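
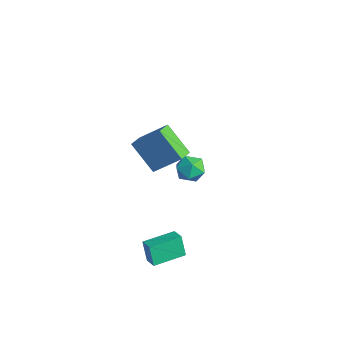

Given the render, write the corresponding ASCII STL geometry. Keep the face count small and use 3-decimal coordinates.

solid 
facet normal -0.949 0.027 0.314
outer loop
vertex -3.889 2.251 -3.514
vertex -3.581 2.621 -2.615
vertex -3.815 3.259 -3.376
endloop
endfacet
facet normal -0.912 0.121 -0.393
outer loop
vertex -3.889 2.251 -3.514
vertex -3.815 3.259 -3.376
vertex -3.495 2.839 -4.248
endloop
endfacet
facet normal -0.587 -0.449 -0.674
outer loop
vertex -3.889 2.251 -3.514
vertex -3.495 2.839 -4.248
vertex -3.063 1.942 -4.027
endloop
endfacet
facet normal -0.423 -0.895 -0.142
outer loop
vertex -3.889 2.251 -3.514
vertex -3.063 1.942 -4.027
vertex -3.116 1.807 -3.017
endloop
endfacet
facet normal -0.647 -0.601 0.469
outer loop
vertex -3.889 2.251 -3.514
vertex -3.116 1.807 -3.017
vertex -3.581 2.621 -2.615
endloop
endfacet
facet normal -0.503 0.692 -0.518
outer loop
vertex -3.495 2.839 -4.248
vertex -3.815 3.259 -3.376
vertex -2.944 3.573 -3.803
endloop
endfacet
facet normal -0.564 0.539 0.626
outer loop
vertex -3.815 3.259 -3.376
vertex -3.581 2.621 -2.615
vertex -2.997 3.438 -2.793
endloop
endfacet
facet normal -0.075 -0.475 0.877
outer loop
vertex -3.581 2.621 -2.615
vertex -3.116 1.807 -3.017
vertex -2.565 2.541 -2.572
endloop
endfacet
facet normal 0.288 -0.951 -0.112
outer loop
vertex -3.116 1.807 -3.017
vertex -3.063 1.942 -4.027
vertex -2.245 2.121 -3.444
endloop
endfacet
facet normal 0.023 -0.229 -0.973
outer loop
vertex -3.063 1.942 -4.027
vertex -3.495 2.839 -4.248
vertex -2.479 2.759 -4.205
endloop
endfacet
facet normal 0.423 0.895 0.142
outer loop
vertex -2.171 3.129 -3.306
vertex -2.944 3.573 -3.803
vertex -2.997 3.438 -2.793
endloop
endfacet
facet normal 0.587 0.449 0.674
outer loop
vertex -2.171 3.129 -3.306
vertex -2.997 3.438 -2.793
vertex -2.565 2.541 -2.572
endloop
endfacet
facet normal 0.912 -0.121 0.393
outer loop
vertex -2.171 3.129 -3.306
vertex -2.565 2.541 -2.572
vertex -2.245 2.121 -3.444
endloop
endfacet
facet normal 0.949 -0.027 -0.314
outer loop
vertex -2.171 3.129 -3.306
vertex -2.245 2.121 -3.444
vertex -2.479 2.759 -4.205
endloop
endfacet
facet normal 0.647 0.601 -0.469
outer loop
vertex -2.171 3.129 -3.306
vertex -2.479 2.759 -4.205
vertex -2.944 3.573 -3.803
endloop
endfacet
facet normal -0.288 0.951 0.112
outer loop
vertex -2.997 3.438 -2.793
vertex -2.944 3.573 -3.803
vertex -3.815 3.259 -3.376
endloop
endfacet
facet normal -0.023 0.229 0.973
outer loop
vertex -2.565 2.541 -2.572
vertex -2.997 3.438 -2.793
vertex -3.581 2.621 -2.615
endloop
endfacet
facet normal 0.503 -0.692 0.518
outer loop
vertex -2.245 2.121 -3.444
vertex -2.565 2.541 -2.572
vertex -3.116 1.807 -3.017
endloop
endfacet
facet normal 0.564 -0.539 -0.626
outer loop
vertex -2.479 2.759 -4.205
vertex -2.245 2.121 -3.444
vertex -3.063 1.942 -4.027
endloop
endfacet
facet normal 0.075 0.475 -0.877
outer loop
vertex -2.944 3.573 -3.803
vertex -2.479 2.759 -4.205
vertex -3.495 2.839 -4.248
endloop
endfacet
facet normal -0.684 -0.241 0.688
outer loop
vertex 0.544 -1.36 4.902
vertex 0.017 -0.558 4.659
vertex -0.542 -2.525 3.414
endloop
endfacet
facet normal 0.532 -0.810 0.246
outer loop
vertex 0.943 -2.002 1.921
vertex 0.544 -1.36 4.902
vertex -0.542 -2.525 3.414
endloop
endfacet
facet normal -0.684 -0.241 0.688
outer loop
vertex -0.542 -2.525 3.414
vertex 0.017 -0.558 4.659
vertex -1.069 -1.723 3.171
endloop
endfacet
facet normal -0.498 -0.534 -0.683
outer loop
vertex -1.069 -1.723 3.171
vertex 0.943 -2.002 1.921
vertex -0.542 -2.525 3.414
endloop
endfacet
facet normal 0.498 0.534 0.683
outer loop
vertex 0.544 -1.36 4.902
vertex 1.502 -0.035 3.166
vertex 0.017 -0.558 4.659
endloop
endfacet
facet normal 0.532 -0.810 0.246
outer loop
vertex 2.029 -0.837 3.409
vertex 0.544 -1.36 4.902
vertex 0.943 -2.002 1.921
endloop
endfacet
facet normal 0.498 0.534 0.683
outer loop
vertex 2.029 -0.837 3.409
vertex 1.502 -0.035 3.166
vertex 0.544 -1.36 4.902
endloop
endfacet
facet normal -0.532 0.810 -0.246
outer loop
vertex 0.017 -0.558 4.659
vertex 1.502 -0.035 3.166
vertex -1.069 -1.723 3.171
endloop
endfacet
facet normal -0.498 -0.534 -0.683
outer loop
vertex 0.416 -1.2 1.678
vertex 0.943 -2.002 1.921
vertex -1.069 -1.723 3.171
endloop
endfacet
facet normal -0.532 0.810 -0.246
outer loop
vertex -1.069 -1.723 3.171
vertex 1.502 -0.035 3.166
vertex 0.416 -1.2 1.678
endloop
endfacet
facet normal 0.684 0.241 -0.688
outer loop
vertex 0.416 -1.2 1.678
vertex 2.029 -0.837 3.409
vertex 0.943 -2.002 1.921
endloop
endfacet
facet normal 0.684 0.241 -0.688
outer loop
vertex 1.502 -0.035 3.166
vertex 2.029 -0.837 3.409
vertex 0.416 -1.2 1.678
endloop
endfacet
facet normal -0.937 0.056 -0.345
outer loop
vertex 1.777 -3.18 -3.135
vertex 1.879 -1.213 -3.092
vertex 2.258 -3.177 -4.439
endloop
endfacet
facet normal -0.051 -0.998 -0.021
outer loop
vertex 3.101 -3.227 -4.128
vertex 1.777 -3.18 -3.135
vertex 2.258 -3.177 -4.439
endloop
endfacet
facet normal -0.937 0.056 -0.345
outer loop
vertex 2.258 -3.177 -4.439
vertex 1.879 -1.213 -3.092
vertex 2.36 -1.21 -4.396
endloop
endfacet
facet normal 0.346 0.003 -0.938
outer loop
vertex 2.36 -1.21 -4.396
vertex 3.101 -3.227 -4.128
vertex 2.258 -3.177 -4.439
endloop
endfacet
facet normal -0.346 -0.003 0.938
outer loop
vertex 1.777 -3.18 -3.135
vertex 2.722 -1.263 -2.781
vertex 1.879 -1.213 -3.092
endloop
endfacet
facet normal -0.051 -0.998 -0.021
outer loop
vertex 2.62 -3.23 -2.824
vertex 1.777 -3.18 -3.135
vertex 3.101 -3.227 -4.128
endloop
endfacet
facet normal -0.346 -0.003 0.938
outer loop
vertex 2.62 -3.23 -2.824
vertex 2.722 -1.263 -2.781
vertex 1.777 -3.18 -3.135
endloop
endfacet
facet normal 0.051 0.998 0.021
outer loop
vertex 1.879 -1.213 -3.092
vertex 2.722 -1.263 -2.781
vertex 2.36 -1.21 -4.396
endloop
endfacet
facet normal 0.346 0.003 -0.938
outer loop
vertex 3.203 -1.26 -4.085
vertex 3.101 -3.227 -4.128
vertex 2.36 -1.21 -4.396
endloop
endfacet
facet normal 0.051 0.998 0.021
outer loop
vertex 2.36 -1.21 -4.396
vertex 2.722 -1.263 -2.781
vertex 3.203 -1.26 -4.085
endloop
endfacet
facet normal 0.937 -0.056 0.345
outer loop
vertex 3.203 -1.26 -4.085
vertex 2.62 -3.23 -2.824
vertex 3.101 -3.227 -4.128
endloop
endfacet
facet normal 0.937 -0.056 0.345
outer loop
vertex 2.722 -1.263 -2.781
vertex 2.62 -3.23 -2.824
vertex 3.203 -1.26 -4.085
endloop
endfacet

endsolid


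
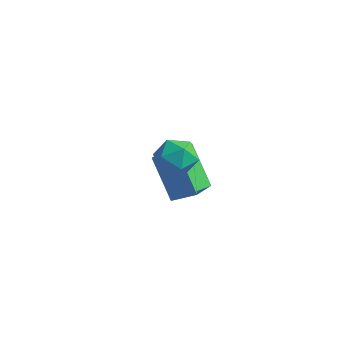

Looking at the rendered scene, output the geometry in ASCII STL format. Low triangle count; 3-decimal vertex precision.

solid 
facet normal -0.546 0.065 0.835
outer loop
vertex -3.393 0.045 -1.223
vertex -2.604 0.546 -0.746
vertex -3.933 1.324 -1.675
endloop
endfacet
facet normal -0.752 -0.478 -0.454
outer loop
vertex -2.836 1.194 -3.354
vertex -3.393 0.045 -1.223
vertex -3.933 1.324 -1.675
endloop
endfacet
facet normal -0.546 0.065 0.835
outer loop
vertex -3.933 1.324 -1.675
vertex -2.604 0.546 -0.746
vertex -3.143 1.825 -1.198
endloop
endfacet
facet normal -0.369 0.876 -0.309
outer loop
vertex -3.143 1.825 -1.198
vertex -2.836 1.194 -3.354
vertex -3.933 1.324 -1.675
endloop
endfacet
facet normal 0.369 -0.876 0.309
outer loop
vertex -3.393 0.045 -1.223
vertex -1.507 0.416 -2.425
vertex -2.604 0.546 -0.746
endloop
endfacet
facet normal -0.752 -0.477 -0.454
outer loop
vertex -2.297 -0.085 -2.902
vertex -3.393 0.045 -1.223
vertex -2.836 1.194 -3.354
endloop
endfacet
facet normal 0.369 -0.876 0.309
outer loop
vertex -2.297 -0.085 -2.902
vertex -1.507 0.416 -2.425
vertex -3.393 0.045 -1.223
endloop
endfacet
facet normal 0.752 0.477 0.454
outer loop
vertex -2.604 0.546 -0.746
vertex -1.507 0.416 -2.425
vertex -3.143 1.825 -1.198
endloop
endfacet
facet normal -0.370 0.876 -0.309
outer loop
vertex -2.047 1.695 -2.877
vertex -2.836 1.194 -3.354
vertex -3.143 1.825 -1.198
endloop
endfacet
facet normal 0.752 0.478 0.454
outer loop
vertex -3.143 1.825 -1.198
vertex -1.507 0.416 -2.425
vertex -2.047 1.695 -2.877
endloop
endfacet
facet normal 0.546 -0.065 -0.835
outer loop
vertex -2.047 1.695 -2.877
vertex -2.297 -0.085 -2.902
vertex -2.836 1.194 -3.354
endloop
endfacet
facet normal 0.546 -0.065 -0.836
outer loop
vertex -1.507 0.416 -2.425
vertex -2.297 -0.085 -2.902
vertex -2.047 1.695 -2.877
endloop
endfacet
facet normal -0.536 0.540 0.649
outer loop
vertex 0.205 -1.671 2.2
vertex -0.483 -1.879 1.805
vertex -0.207 -2.345 2.421
endloop
endfacet
facet normal 0.054 0.281 0.958
outer loop
vertex 0.205 -1.671 2.2
vertex -0.207 -2.345 2.421
vertex 0.611 -2.361 2.38
endloop
endfacet
facet normal 0.618 0.518 0.592
outer loop
vertex 0.205 -1.671 2.2
vertex 0.611 -2.361 2.38
vertex 0.842 -1.904 1.739
endloop
endfacet
facet normal 0.378 0.924 0.055
outer loop
vertex 0.205 -1.671 2.2
vertex 0.842 -1.904 1.739
vertex 0.165 -1.606 1.384
endloop
endfacet
facet normal -0.336 0.938 0.091
outer loop
vertex 0.205 -1.671 2.2
vertex 0.165 -1.606 1.384
vertex -0.483 -1.879 1.805
endloop
endfacet
facet normal 0.037 -0.430 0.902
outer loop
vertex 0.611 -2.361 2.38
vertex -0.207 -2.345 2.421
vertex 0.175 -2.994 2.096
endloop
endfacet
facet normal -0.915 -0.010 0.402
outer loop
vertex -0.207 -2.345 2.421
vertex -0.483 -1.879 1.805
vertex -0.502 -2.696 1.741
endloop
endfacet
facet normal -0.592 0.632 -0.501
outer loop
vertex -0.483 -1.879 1.805
vertex 0.165 -1.606 1.384
vertex -0.271 -2.239 1.1
endloop
endfacet
facet normal 0.562 0.610 -0.559
outer loop
vertex 0.165 -1.606 1.384
vertex 0.842 -1.904 1.739
vertex 0.547 -2.255 1.059
endloop
endfacet
facet normal 0.950 -0.046 0.309
outer loop
vertex 0.842 -1.904 1.739
vertex 0.611 -2.361 2.38
vertex 0.823 -2.721 1.675
endloop
endfacet
facet normal -0.378 -0.924 -0.055
outer loop
vertex 0.135 -2.929 1.28
vertex 0.175 -2.994 2.096
vertex -0.502 -2.696 1.741
endloop
endfacet
facet normal -0.618 -0.518 -0.592
outer loop
vertex 0.135 -2.929 1.28
vertex -0.502 -2.696 1.741
vertex -0.271 -2.239 1.1
endloop
endfacet
facet normal -0.054 -0.281 -0.958
outer loop
vertex 0.135 -2.929 1.28
vertex -0.271 -2.239 1.1
vertex 0.547 -2.255 1.059
endloop
endfacet
facet normal 0.536 -0.540 -0.649
outer loop
vertex 0.135 -2.929 1.28
vertex 0.547 -2.255 1.059
vertex 0.823 -2.721 1.675
endloop
endfacet
facet normal 0.336 -0.938 -0.091
outer loop
vertex 0.135 -2.929 1.28
vertex 0.823 -2.721 1.675
vertex 0.175 -2.994 2.096
endloop
endfacet
facet normal -0.562 -0.610 0.559
outer loop
vertex -0.502 -2.696 1.741
vertex 0.175 -2.994 2.096
vertex -0.207 -2.345 2.421
endloop
endfacet
facet normal -0.950 0.046 -0.309
outer loop
vertex -0.271 -2.239 1.1
vertex -0.502 -2.696 1.741
vertex -0.483 -1.879 1.805
endloop
endfacet
facet normal -0.037 0.430 -0.902
outer loop
vertex 0.547 -2.255 1.059
vertex -0.271 -2.239 1.1
vertex 0.165 -1.606 1.384
endloop
endfacet
facet normal 0.915 0.010 -0.402
outer loop
vertex 0.823 -2.721 1.675
vertex 0.547 -2.255 1.059
vertex 0.842 -1.904 1.739
endloop
endfacet
facet normal 0.592 -0.632 0.501
outer loop
vertex 0.175 -2.994 2.096
vertex 0.823 -2.721 1.675
vertex 0.611 -2.361 2.38
endloop
endfacet

endsolid


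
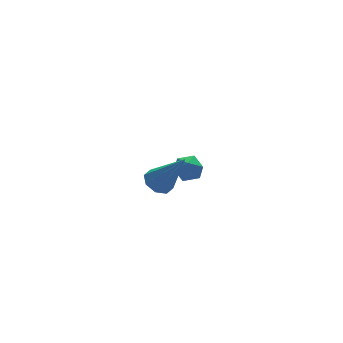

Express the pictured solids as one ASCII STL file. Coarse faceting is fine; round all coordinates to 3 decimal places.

solid 
facet normal -0.346 0.423 -0.837
outer loop
vertex -3.356 -2.327 1.408
vertex -3.963 -2.481 1.581
vertex -3.573 -1.97 1.678
endloop
endfacet
facet normal 0.895 0.407 0.182
outer loop
vertex -3.356 -2.327 1.408
vertex -3.573 -1.97 1.678
vertex -3.277 -3.319 3.239
endloop
endfacet
facet normal -0.346 0.423 -0.838
outer loop
vertex -3.573 -1.97 1.678
vertex -3.963 -2.481 1.581
vertex -4.019 -1.913 1.891
endloop
endfacet
facet normal 0.366 0.737 0.568
outer loop
vertex -3.573 -1.97 1.678
vertex -4.019 -1.913 1.891
vertex -3.277 -3.319 3.239
endloop
endfacet
facet normal -0.347 0.423 -0.837
outer loop
vertex -4.019 -1.913 1.891
vertex -3.963 -2.481 1.581
vertex -4.432 -2.189 1.923
endloop
endfacet
facet normal -0.318 0.564 0.763
outer loop
vertex -4.019 -1.913 1.891
vertex -4.432 -2.189 1.923
vertex -3.277 -3.319 3.239
endloop
endfacet
facet normal -0.347 0.423 -0.837
outer loop
vertex -4.432 -2.189 1.923
vertex -3.963 -2.481 1.581
vertex -4.57 -2.636 1.754
endloop
endfacet
facet normal -0.757 -0.013 0.653
outer loop
vertex -4.432 -2.189 1.923
vertex -4.57 -2.636 1.754
vertex -3.277 -3.319 3.239
endloop
endfacet
facet normal -0.347 0.423 -0.837
outer loop
vertex -4.57 -2.636 1.754
vertex -3.963 -2.481 1.581
vertex -4.353 -2.993 1.484
endloop
endfacet
facet normal -0.694 -0.652 0.304
outer loop
vertex -4.57 -2.636 1.754
vertex -4.353 -2.993 1.484
vertex -3.277 -3.319 3.239
endloop
endfacet
facet normal -0.346 0.422 -0.838
outer loop
vertex -4.353 -2.993 1.484
vertex -3.963 -2.481 1.581
vertex -3.907 -3.05 1.271
endloop
endfacet
facet normal -0.165 -0.983 -0.082
outer loop
vertex -4.353 -2.993 1.484
vertex -3.907 -3.05 1.271
vertex -3.277 -3.319 3.239
endloop
endfacet
facet normal -0.347 0.422 -0.837
outer loop
vertex -3.907 -3.05 1.271
vertex -3.963 -2.481 1.581
vertex -3.494 -2.774 1.239
endloop
endfacet
facet normal 0.519 -0.809 -0.277
outer loop
vertex -3.907 -3.05 1.271
vertex -3.494 -2.774 1.239
vertex -3.277 -3.319 3.239
endloop
endfacet
facet normal -0.346 0.423 -0.837
outer loop
vertex -3.494 -2.774 1.239
vertex -3.963 -2.481 1.581
vertex -3.356 -2.327 1.408
endloop
endfacet
facet normal 0.958 -0.233 -0.167
outer loop
vertex -3.494 -2.774 1.239
vertex -3.356 -2.327 1.408
vertex -3.277 -3.319 3.239
endloop
endfacet
facet normal -0.078 0.192 0.978
outer loop
vertex -0.338 3.071 -2.296
vertex -0.198 2.375 -2.148
vertex 0.347 2.851 -2.198
endloop
endfacet
facet normal 0.157 0.766 0.624
outer loop
vertex -0.338 3.071 -2.296
vertex 0.347 2.851 -2.198
vertex 0.188 3.317 -2.73
endloop
endfacet
facet normal -0.330 0.935 0.130
outer loop
vertex -0.338 3.071 -2.296
vertex 0.188 3.317 -2.73
vertex -0.454 3.129 -3.01
endloop
endfacet
facet normal -0.866 0.466 0.179
outer loop
vertex -0.338 3.071 -2.296
vertex -0.454 3.129 -3.01
vertex -0.693 2.547 -2.65
endloop
endfacet
facet normal -0.711 0.007 0.703
outer loop
vertex -0.338 3.071 -2.296
vertex -0.693 2.547 -2.65
vertex -0.198 2.375 -2.148
endloop
endfacet
facet normal 0.759 0.585 0.286
outer loop
vertex 0.188 3.317 -2.73
vertex 0.347 2.851 -2.198
vertex 0.653 2.773 -2.85
endloop
endfacet
facet normal 0.378 -0.342 0.860
outer loop
vertex 0.347 2.851 -2.198
vertex -0.198 2.375 -2.148
vertex 0.414 2.191 -2.49
endloop
endfacet
facet normal -0.644 -0.642 0.415
outer loop
vertex -0.198 2.375 -2.148
vertex -0.693 2.547 -2.65
vertex -0.228 2.003 -2.77
endloop
endfacet
facet normal -0.896 0.100 -0.433
outer loop
vertex -0.693 2.547 -2.65
vertex -0.454 3.129 -3.01
vertex -0.387 2.469 -3.302
endloop
endfacet
facet normal -0.028 0.858 -0.512
outer loop
vertex -0.454 3.129 -3.01
vertex 0.188 3.317 -2.73
vertex 0.158 2.945 -3.352
endloop
endfacet
facet normal 0.866 -0.466 -0.179
outer loop
vertex 0.298 2.249 -3.204
vertex 0.653 2.773 -2.85
vertex 0.414 2.191 -2.49
endloop
endfacet
facet normal 0.330 -0.935 -0.130
outer loop
vertex 0.298 2.249 -3.204
vertex 0.414 2.191 -2.49
vertex -0.228 2.003 -2.77
endloop
endfacet
facet normal -0.157 -0.766 -0.624
outer loop
vertex 0.298 2.249 -3.204
vertex -0.228 2.003 -2.77
vertex -0.387 2.469 -3.302
endloop
endfacet
facet normal 0.078 -0.192 -0.978
outer loop
vertex 0.298 2.249 -3.204
vertex -0.387 2.469 -3.302
vertex 0.158 2.945 -3.352
endloop
endfacet
facet normal 0.711 -0.007 -0.703
outer loop
vertex 0.298 2.249 -3.204
vertex 0.158 2.945 -3.352
vertex 0.653 2.773 -2.85
endloop
endfacet
facet normal 0.896 -0.100 0.433
outer loop
vertex 0.414 2.191 -2.49
vertex 0.653 2.773 -2.85
vertex 0.347 2.851 -2.198
endloop
endfacet
facet normal 0.028 -0.858 0.512
outer loop
vertex -0.228 2.003 -2.77
vertex 0.414 2.191 -2.49
vertex -0.198 2.375 -2.148
endloop
endfacet
facet normal -0.759 -0.585 -0.286
outer loop
vertex -0.387 2.469 -3.302
vertex -0.228 2.003 -2.77
vertex -0.693 2.547 -2.65
endloop
endfacet
facet normal -0.378 0.342 -0.860
outer loop
vertex 0.158 2.945 -3.352
vertex -0.387 2.469 -3.302
vertex -0.454 3.129 -3.01
endloop
endfacet
facet normal 0.644 0.642 -0.415
outer loop
vertex 0.653 2.773 -2.85
vertex 0.158 2.945 -3.352
vertex 0.188 3.317 -2.73
endloop
endfacet

endsolid


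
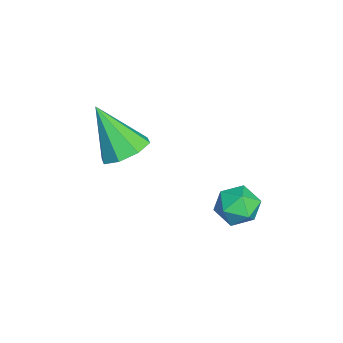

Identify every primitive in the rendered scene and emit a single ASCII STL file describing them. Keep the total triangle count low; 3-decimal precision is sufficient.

solid 
facet normal 0.297 0.473 -0.829
outer loop
vertex -0.713 -1.634 -2.626
vertex -1.268 -2.001 -3.034
vertex -1.227 -1.331 -2.637
endloop
endfacet
facet normal 0.270 0.488 0.830
outer loop
vertex -0.713 -1.634 -2.626
vertex -1.227 -1.331 -2.637
vertex -1.792 -2.839 -1.566
endloop
endfacet
facet normal 0.296 0.473 -0.830
outer loop
vertex -1.227 -1.331 -2.637
vertex -1.268 -2.001 -3.034
vertex -1.765 -1.42 -2.88
endloop
endfacet
facet normal -0.405 0.625 0.667
outer loop
vertex -1.227 -1.331 -2.637
vertex -1.765 -1.42 -2.88
vertex -1.792 -2.839 -1.566
endloop
endfacet
facet normal 0.296 0.473 -0.830
outer loop
vertex -1.765 -1.42 -2.88
vertex -1.268 -2.001 -3.034
vertex -2.012 -1.849 -3.213
endloop
endfacet
facet normal -0.909 0.293 0.297
outer loop
vertex -1.765 -1.42 -2.88
vertex -2.012 -1.849 -3.213
vertex -1.792 -2.839 -1.566
endloop
endfacet
facet normal 0.296 0.475 -0.829
outer loop
vertex -2.012 -1.849 -3.213
vertex -1.268 -2.001 -3.034
vertex -1.823 -2.367 -3.442
endloop
endfacet
facet normal -0.946 -0.317 -0.064
outer loop
vertex -2.012 -1.849 -3.213
vertex -1.823 -2.367 -3.442
vertex -1.792 -2.839 -1.566
endloop
endfacet
facet normal 0.297 0.474 -0.829
outer loop
vertex -1.823 -2.367 -3.442
vertex -1.268 -2.001 -3.034
vertex -1.308 -2.671 -3.431
endloop
endfacet
facet normal -0.494 -0.845 -0.204
outer loop
vertex -1.823 -2.367 -3.442
vertex -1.308 -2.671 -3.431
vertex -1.792 -2.839 -1.566
endloop
endfacet
facet normal 0.297 0.474 -0.829
outer loop
vertex -1.308 -2.671 -3.431
vertex -1.268 -2.001 -3.034
vertex -0.771 -2.582 -3.188
endloop
endfacet
facet normal 0.182 -0.983 -0.041
outer loop
vertex -1.308 -2.671 -3.431
vertex -0.771 -2.582 -3.188
vertex -1.792 -2.839 -1.566
endloop
endfacet
facet normal 0.296 0.473 -0.830
outer loop
vertex -0.771 -2.582 -3.188
vertex -1.268 -2.001 -3.034
vertex -0.524 -2.152 -2.855
endloop
endfacet
facet normal 0.686 -0.649 0.329
outer loop
vertex -0.771 -2.582 -3.188
vertex -0.524 -2.152 -2.855
vertex -1.792 -2.839 -1.566
endloop
endfacet
facet normal 0.296 0.474 -0.829
outer loop
vertex -0.524 -2.152 -2.855
vertex -1.268 -2.001 -3.034
vertex -0.713 -1.634 -2.626
endloop
endfacet
facet normal 0.723 -0.041 0.690
outer loop
vertex -0.524 -2.152 -2.855
vertex -0.713 -1.634 -2.626
vertex -1.792 -2.839 -1.566
endloop
endfacet
facet normal -0.153 0.581 0.799
outer loop
vertex 1.611 1.65 -2.534
vertex 1.16 1.197 -2.291
vertex 1.822 1.144 -2.126
endloop
endfacet
facet normal 0.512 0.658 0.552
outer loop
vertex 1.611 1.65 -2.534
vertex 1.822 1.144 -2.126
vertex 2.191 1.317 -2.675
endloop
endfacet
facet normal 0.470 0.873 -0.128
outer loop
vertex 1.611 1.65 -2.534
vertex 2.191 1.317 -2.675
vertex 1.758 1.476 -3.179
endloop
endfacet
facet normal -0.220 0.928 -0.300
outer loop
vertex 1.611 1.65 -2.534
vertex 1.758 1.476 -3.179
vertex 1.121 1.402 -2.942
endloop
endfacet
facet normal -0.605 0.748 0.272
outer loop
vertex 1.611 1.65 -2.534
vertex 1.121 1.402 -2.942
vertex 1.16 1.197 -2.291
endloop
endfacet
facet normal 0.827 0.018 0.562
outer loop
vertex 2.191 1.317 -2.675
vertex 1.822 1.144 -2.126
vertex 2.099 0.658 -2.518
endloop
endfacet
facet normal -0.249 -0.107 0.963
outer loop
vertex 1.822 1.144 -2.126
vertex 1.16 1.197 -2.291
vertex 1.462 0.584 -2.281
endloop
endfacet
facet normal -0.980 0.163 0.110
outer loop
vertex 1.16 1.197 -2.291
vertex 1.121 1.402 -2.942
vertex 1.029 0.743 -2.785
endloop
endfacet
facet normal -0.356 0.455 -0.816
outer loop
vertex 1.121 1.402 -2.942
vertex 1.758 1.476 -3.179
vertex 1.398 0.916 -3.334
endloop
endfacet
facet normal 0.760 0.366 -0.538
outer loop
vertex 1.758 1.476 -3.179
vertex 2.191 1.317 -2.675
vertex 2.06 0.863 -3.169
endloop
endfacet
facet normal 0.220 -0.928 0.300
outer loop
vertex 1.609 0.41 -2.926
vertex 2.099 0.658 -2.518
vertex 1.462 0.584 -2.281
endloop
endfacet
facet normal -0.470 -0.873 0.128
outer loop
vertex 1.609 0.41 -2.926
vertex 1.462 0.584 -2.281
vertex 1.029 0.743 -2.785
endloop
endfacet
facet normal -0.512 -0.658 -0.552
outer loop
vertex 1.609 0.41 -2.926
vertex 1.029 0.743 -2.785
vertex 1.398 0.916 -3.334
endloop
endfacet
facet normal 0.153 -0.581 -0.799
outer loop
vertex 1.609 0.41 -2.926
vertex 1.398 0.916 -3.334
vertex 2.06 0.863 -3.169
endloop
endfacet
facet normal 0.605 -0.748 -0.272
outer loop
vertex 1.609 0.41 -2.926
vertex 2.06 0.863 -3.169
vertex 2.099 0.658 -2.518
endloop
endfacet
facet normal 0.356 -0.455 0.816
outer loop
vertex 1.462 0.584 -2.281
vertex 2.099 0.658 -2.518
vertex 1.822 1.144 -2.126
endloop
endfacet
facet normal -0.760 -0.366 0.538
outer loop
vertex 1.029 0.743 -2.785
vertex 1.462 0.584 -2.281
vertex 1.16 1.197 -2.291
endloop
endfacet
facet normal -0.827 -0.018 -0.562
outer loop
vertex 1.398 0.916 -3.334
vertex 1.029 0.743 -2.785
vertex 1.121 1.402 -2.942
endloop
endfacet
facet normal 0.249 0.107 -0.963
outer loop
vertex 2.06 0.863 -3.169
vertex 1.398 0.916 -3.334
vertex 1.758 1.476 -3.179
endloop
endfacet
facet normal 0.980 -0.163 -0.110
outer loop
vertex 2.099 0.658 -2.518
vertex 2.06 0.863 -3.169
vertex 2.191 1.317 -2.675
endloop
endfacet

endsolid


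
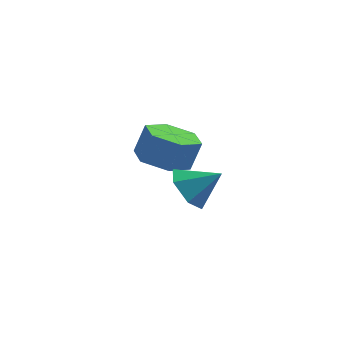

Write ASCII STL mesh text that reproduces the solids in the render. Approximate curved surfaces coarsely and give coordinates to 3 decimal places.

solid 
facet normal -0.287 -0.145 -0.947
outer loop
vertex -1.312 0.982 -2.599
vertex -2.174 1.042 -2.347
vertex -1.726 1.782 -2.596
endloop
endfacet
facet normal 0.840 0.436 -0.322
outer loop
vertex -1.312 0.982 -2.599
vertex -1.726 1.782 -2.596
vertex -1.005 1.138 -1.586
endloop
endfacet
facet normal 0.841 0.435 -0.323
outer loop
vertex -1.005 1.138 -1.586
vertex -1.726 1.782 -2.596
vertex -1.418 1.938 -1.583
endloop
endfacet
facet normal 0.288 0.145 0.946
outer loop
vertex -1.005 1.138 -1.586
vertex -1.418 1.938 -1.583
vertex -1.866 1.198 -1.333
endloop
endfacet
facet normal -0.287 -0.145 -0.947
outer loop
vertex -1.726 1.782 -2.596
vertex -2.174 1.042 -2.347
vertex -2.588 1.841 -2.344
endloop
endfacet
facet normal 0.021 0.987 -0.158
outer loop
vertex -1.726 1.782 -2.596
vertex -2.588 1.841 -2.344
vertex -1.418 1.938 -1.583
endloop
endfacet
facet normal 0.021 0.987 -0.158
outer loop
vertex -1.418 1.938 -1.583
vertex -2.588 1.841 -2.344
vertex -2.28 1.997 -1.331
endloop
endfacet
facet normal 0.287 0.146 0.947
outer loop
vertex -1.418 1.938 -1.583
vertex -2.28 1.997 -1.331
vertex -1.866 1.198 -1.333
endloop
endfacet
facet normal -0.288 -0.146 -0.946
outer loop
vertex -2.588 1.841 -2.344
vertex -2.174 1.042 -2.347
vertex -3.035 1.102 -2.094
endloop
endfacet
facet normal -0.818 0.551 0.164
outer loop
vertex -2.588 1.841 -2.344
vertex -3.035 1.102 -2.094
vertex -2.28 1.997 -1.331
endloop
endfacet
facet normal -0.818 0.551 0.163
outer loop
vertex -2.28 1.997 -1.331
vertex -3.035 1.102 -2.094
vertex -2.728 1.258 -1.081
endloop
endfacet
facet normal 0.287 0.146 0.947
outer loop
vertex -2.28 1.997 -1.331
vertex -2.728 1.258 -1.081
vertex -1.866 1.198 -1.333
endloop
endfacet
facet normal -0.288 -0.145 -0.946
outer loop
vertex -3.035 1.102 -2.094
vertex -2.174 1.042 -2.347
vertex -2.622 0.302 -2.097
endloop
endfacet
facet normal -0.841 -0.435 0.322
outer loop
vertex -3.035 1.102 -2.094
vertex -2.622 0.302 -2.097
vertex -2.728 1.258 -1.081
endloop
endfacet
facet normal -0.840 -0.436 0.323
outer loop
vertex -2.728 1.258 -1.081
vertex -2.622 0.302 -2.097
vertex -2.314 0.458 -1.084
endloop
endfacet
facet normal 0.287 0.145 0.947
outer loop
vertex -2.728 1.258 -1.081
vertex -2.314 0.458 -1.084
vertex -1.866 1.198 -1.333
endloop
endfacet
facet normal -0.287 -0.146 -0.947
outer loop
vertex -2.622 0.302 -2.097
vertex -2.174 1.042 -2.347
vertex -1.76 0.243 -2.349
endloop
endfacet
facet normal -0.021 -0.987 0.158
outer loop
vertex -2.622 0.302 -2.097
vertex -1.76 0.243 -2.349
vertex -2.314 0.458 -1.084
endloop
endfacet
facet normal -0.021 -0.987 0.158
outer loop
vertex -2.314 0.458 -1.084
vertex -1.76 0.243 -2.349
vertex -1.452 0.399 -1.336
endloop
endfacet
facet normal 0.287 0.145 0.947
outer loop
vertex -2.314 0.458 -1.084
vertex -1.452 0.399 -1.336
vertex -1.866 1.198 -1.333
endloop
endfacet
facet normal -0.287 -0.146 -0.947
outer loop
vertex -1.76 0.243 -2.349
vertex -2.174 1.042 -2.347
vertex -1.312 0.982 -2.599
endloop
endfacet
facet normal 0.818 -0.551 -0.164
outer loop
vertex -1.76 0.243 -2.349
vertex -1.312 0.982 -2.599
vertex -1.452 0.399 -1.336
endloop
endfacet
facet normal 0.819 -0.550 -0.163
outer loop
vertex -1.452 0.399 -1.336
vertex -1.312 0.982 -2.599
vertex -1.005 1.138 -1.586
endloop
endfacet
facet normal 0.288 0.146 0.946
outer loop
vertex -1.452 0.399 -1.336
vertex -1.005 1.138 -1.586
vertex -1.866 1.198 -1.333
endloop
endfacet
facet normal -0.813 -0.143 -0.565
outer loop
vertex -0.23 -2.172 -2.426
vertex -0.689 -1.961 -1.819
vertex -0.431 -1.415 -2.329
endloop
endfacet
facet normal 0.869 0.283 -0.405
outer loop
vertex -0.23 -2.172 -2.426
vertex -0.431 -1.415 -2.329
vertex 0.229 -1.799 -1.181
endloop
endfacet
facet normal -0.813 -0.143 -0.565
outer loop
vertex -0.431 -1.415 -2.329
vertex -0.689 -1.961 -1.819
vertex -0.89 -1.203 -1.722
endloop
endfacet
facet normal 0.457 0.889 0.035
outer loop
vertex -0.431 -1.415 -2.329
vertex -0.89 -1.203 -1.722
vertex 0.229 -1.799 -1.181
endloop
endfacet
facet normal -0.813 -0.143 -0.565
outer loop
vertex -0.89 -1.203 -1.722
vertex -0.689 -1.961 -1.819
vertex -1.148 -1.749 -1.212
endloop
endfacet
facet normal 0.008 0.681 0.733
outer loop
vertex -0.89 -1.203 -1.722
vertex -1.148 -1.749 -1.212
vertex 0.229 -1.799 -1.181
endloop
endfacet
facet normal -0.813 -0.143 -0.565
outer loop
vertex -1.148 -1.749 -1.212
vertex -0.689 -1.961 -1.819
vertex -0.947 -2.507 -1.31
endloop
endfacet
facet normal -0.027 -0.135 0.990
outer loop
vertex -1.148 -1.749 -1.212
vertex -0.947 -2.507 -1.31
vertex 0.229 -1.799 -1.181
endloop
endfacet
facet normal -0.813 -0.143 -0.565
outer loop
vertex -0.947 -2.507 -1.31
vertex -0.689 -1.961 -1.819
vertex -0.488 -2.718 -1.917
endloop
endfacet
facet normal 0.386 -0.741 0.549
outer loop
vertex -0.947 -2.507 -1.31
vertex -0.488 -2.718 -1.917
vertex 0.229 -1.799 -1.181
endloop
endfacet
facet normal -0.813 -0.143 -0.565
outer loop
vertex -0.488 -2.718 -1.917
vertex -0.689 -1.961 -1.819
vertex -0.23 -2.172 -2.426
endloop
endfacet
facet normal 0.834 -0.532 -0.148
outer loop
vertex -0.488 -2.718 -1.917
vertex -0.23 -2.172 -2.426
vertex 0.229 -1.799 -1.181
endloop
endfacet

endsolid


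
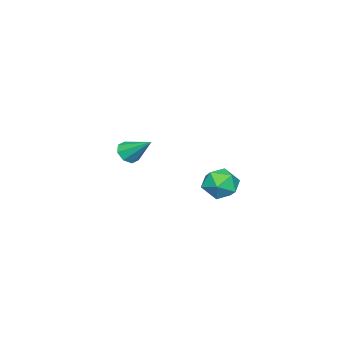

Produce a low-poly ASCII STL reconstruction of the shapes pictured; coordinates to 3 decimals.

solid 
facet normal -0.084 -0.789 -0.608
outer loop
vertex -0.291 -4.107 -2.696
vertex -0.62 -4.523 -2.111
vertex -0.893 -4.052 -2.684
endloop
endfacet
facet normal 0.067 0.849 -0.523
outer loop
vertex -0.291 -4.107 -2.696
vertex -0.893 -4.052 -2.684
vertex -0.46 -3.017 -0.949
endloop
endfacet
facet normal -0.083 -0.789 -0.609
outer loop
vertex -0.893 -4.052 -2.684
vertex -0.62 -4.523 -2.111
vertex -1.335 -4.274 -2.336
endloop
endfacet
facet normal -0.603 0.742 -0.292
outer loop
vertex -0.893 -4.052 -2.684
vertex -1.335 -4.274 -2.336
vertex -0.46 -3.017 -0.949
endloop
endfacet
facet normal -0.083 -0.789 -0.609
outer loop
vertex -1.335 -4.274 -2.336
vertex -0.62 -4.523 -2.111
vertex -1.359 -4.641 -1.857
endloop
endfacet
facet normal -0.900 0.366 0.236
outer loop
vertex -1.335 -4.274 -2.336
vertex -1.359 -4.641 -1.857
vertex -0.46 -3.017 -0.949
endloop
endfacet
facet normal -0.083 -0.789 -0.609
outer loop
vertex -1.359 -4.641 -1.857
vertex -0.62 -4.523 -2.111
vertex -0.949 -4.94 -1.526
endloop
endfacet
facet normal -0.653 -0.060 0.755
outer loop
vertex -1.359 -4.641 -1.857
vertex -0.949 -4.94 -1.526
vertex -0.46 -3.017 -0.949
endloop
endfacet
facet normal -0.084 -0.789 -0.609
outer loop
vertex -0.949 -4.94 -1.526
vertex -0.62 -4.523 -2.111
vertex -0.347 -4.994 -1.539
endloop
endfacet
facet normal -0.005 -0.286 0.958
outer loop
vertex -0.949 -4.94 -1.526
vertex -0.347 -4.994 -1.539
vertex -0.46 -3.017 -0.949
endloop
endfacet
facet normal -0.085 -0.789 -0.609
outer loop
vertex -0.347 -4.994 -1.539
vertex -0.62 -4.523 -2.111
vertex 0.095 -4.773 -1.887
endloop
endfacet
facet normal 0.662 -0.179 0.727
outer loop
vertex -0.347 -4.994 -1.539
vertex 0.095 -4.773 -1.887
vertex -0.46 -3.017 -0.949
endloop
endfacet
facet normal -0.085 -0.788 -0.610
outer loop
vertex 0.095 -4.773 -1.887
vertex -0.62 -4.523 -2.111
vertex 0.118 -4.405 -2.366
endloop
endfacet
facet normal 0.960 0.198 0.198
outer loop
vertex 0.095 -4.773 -1.887
vertex 0.118 -4.405 -2.366
vertex -0.46 -3.017 -0.949
endloop
endfacet
facet normal -0.084 -0.789 -0.608
outer loop
vertex 0.118 -4.405 -2.366
vertex -0.62 -4.523 -2.111
vertex -0.291 -4.107 -2.696
endloop
endfacet
facet normal 0.713 0.624 -0.320
outer loop
vertex 0.118 -4.405 -2.366
vertex -0.291 -4.107 -2.696
vertex -0.46 -3.017 -0.949
endloop
endfacet
facet normal -0.961 0.112 0.254
outer loop
vertex 1.587 2.364 -1.755
vertex 1.88 2.548 -0.728
vertex 1.793 3.374 -1.423
endloop
endfacet
facet normal -0.851 0.312 -0.422
outer loop
vertex 1.587 2.364 -1.755
vertex 1.793 3.374 -1.423
vertex 2.149 3.038 -2.389
endloop
endfacet
facet normal -0.580 -0.246 -0.776
outer loop
vertex 1.587 2.364 -1.755
vertex 2.149 3.038 -2.389
vertex 2.457 2.004 -2.291
endloop
endfacet
facet normal -0.523 -0.790 -0.319
outer loop
vertex 1.587 2.364 -1.755
vertex 2.457 2.004 -2.291
vertex 2.29 1.701 -1.265
endloop
endfacet
facet normal -0.758 -0.569 0.318
outer loop
vertex 1.587 2.364 -1.755
vertex 2.29 1.701 -1.265
vertex 1.88 2.548 -0.728
endloop
endfacet
facet normal -0.362 0.831 -0.422
outer loop
vertex 2.149 3.038 -2.389
vertex 1.793 3.374 -1.423
vertex 2.79 3.639 -1.755
endloop
endfacet
facet normal -0.538 0.509 0.672
outer loop
vertex 1.793 3.374 -1.423
vertex 1.88 2.548 -0.728
vertex 2.623 3.336 -0.729
endloop
endfacet
facet normal -0.211 -0.594 0.776
outer loop
vertex 1.88 2.548 -0.728
vertex 2.29 1.701 -1.265
vertex 2.931 2.302 -0.631
endloop
endfacet
facet normal 0.169 -0.952 -0.254
outer loop
vertex 2.29 1.701 -1.265
vertex 2.457 2.004 -2.291
vertex 3.287 1.966 -1.597
endloop
endfacet
facet normal 0.075 -0.072 -0.995
outer loop
vertex 2.457 2.004 -2.291
vertex 2.149 3.038 -2.389
vertex 3.2 2.792 -2.292
endloop
endfacet
facet normal 0.523 0.790 0.319
outer loop
vertex 3.493 2.976 -1.265
vertex 2.79 3.639 -1.755
vertex 2.623 3.336 -0.729
endloop
endfacet
facet normal 0.580 0.246 0.776
outer loop
vertex 3.493 2.976 -1.265
vertex 2.623 3.336 -0.729
vertex 2.931 2.302 -0.631
endloop
endfacet
facet normal 0.851 -0.312 0.422
outer loop
vertex 3.493 2.976 -1.265
vertex 2.931 2.302 -0.631
vertex 3.287 1.966 -1.597
endloop
endfacet
facet normal 0.961 -0.112 -0.254
outer loop
vertex 3.493 2.976 -1.265
vertex 3.287 1.966 -1.597
vertex 3.2 2.792 -2.292
endloop
endfacet
facet normal 0.758 0.569 -0.318
outer loop
vertex 3.493 2.976 -1.265
vertex 3.2 2.792 -2.292
vertex 2.79 3.639 -1.755
endloop
endfacet
facet normal -0.169 0.952 0.254
outer loop
vertex 2.623 3.336 -0.729
vertex 2.79 3.639 -1.755
vertex 1.793 3.374 -1.423
endloop
endfacet
facet normal -0.075 0.072 0.995
outer loop
vertex 2.931 2.302 -0.631
vertex 2.623 3.336 -0.729
vertex 1.88 2.548 -0.728
endloop
endfacet
facet normal 0.362 -0.831 0.422
outer loop
vertex 3.287 1.966 -1.597
vertex 2.931 2.302 -0.631
vertex 2.29 1.701 -1.265
endloop
endfacet
facet normal 0.538 -0.509 -0.672
outer loop
vertex 3.2 2.792 -2.292
vertex 3.287 1.966 -1.597
vertex 2.457 2.004 -2.291
endloop
endfacet
facet normal 0.211 0.594 -0.776
outer loop
vertex 2.79 3.639 -1.755
vertex 3.2 2.792 -2.292
vertex 2.149 3.038 -2.389
endloop
endfacet

endsolid


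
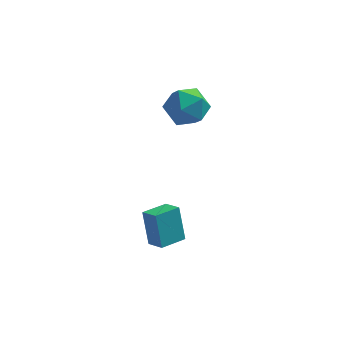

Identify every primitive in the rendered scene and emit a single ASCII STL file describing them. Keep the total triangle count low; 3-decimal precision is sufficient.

solid 
facet normal -0.696 -0.708 0.122
outer loop
vertex -0.471 -2.355 -0.618
vertex -1.127 -1.773 -0.981
vertex -0.124 -2.975 -2.24
endloop
endfacet
facet normal 0.691 -0.613 0.382
outer loop
vertex 0.787 -2.047 -2.399
vertex -0.471 -2.355 -0.618
vertex -0.124 -2.975 -2.24
endloop
endfacet
facet normal -0.696 -0.708 0.122
outer loop
vertex -0.124 -2.975 -2.24
vertex -1.127 -1.773 -0.981
vertex -0.781 -2.392 -2.602
endloop
endfacet
facet normal 0.195 -0.349 -0.917
outer loop
vertex -0.781 -2.392 -2.602
vertex 0.787 -2.047 -2.399
vertex -0.124 -2.975 -2.24
endloop
endfacet
facet normal -0.196 0.350 0.916
outer loop
vertex -0.471 -2.355 -0.618
vertex -0.216 -0.845 -1.14
vertex -1.127 -1.773 -0.981
endloop
endfacet
facet normal 0.691 -0.614 0.382
outer loop
vertex 0.441 -1.428 -0.778
vertex -0.471 -2.355 -0.618
vertex 0.787 -2.047 -2.399
endloop
endfacet
facet normal -0.195 0.350 0.916
outer loop
vertex 0.441 -1.428 -0.778
vertex -0.216 -0.845 -1.14
vertex -0.471 -2.355 -0.618
endloop
endfacet
facet normal -0.691 0.613 -0.382
outer loop
vertex -1.127 -1.773 -0.981
vertex -0.216 -0.845 -1.14
vertex -0.781 -2.392 -2.602
endloop
endfacet
facet normal 0.196 -0.351 -0.916
outer loop
vertex 0.131 -1.465 -2.762
vertex 0.787 -2.047 -2.399
vertex -0.781 -2.392 -2.602
endloop
endfacet
facet normal -0.691 0.614 -0.382
outer loop
vertex -0.781 -2.392 -2.602
vertex -0.216 -0.845 -1.14
vertex 0.131 -1.465 -2.762
endloop
endfacet
facet normal 0.696 0.708 -0.122
outer loop
vertex 0.131 -1.465 -2.762
vertex 0.441 -1.428 -0.778
vertex 0.787 -2.047 -2.399
endloop
endfacet
facet normal 0.696 0.708 -0.122
outer loop
vertex -0.216 -0.845 -1.14
vertex 0.441 -1.428 -0.778
vertex 0.131 -1.465 -2.762
endloop
endfacet
facet normal -0.099 0.989 0.106
outer loop
vertex 0.534 2.634 3.028
vertex -0.34 2.467 3.767
vertex 0.746 2.534 4.161
endloop
endfacet
facet normal 0.579 0.815 -0.036
outer loop
vertex 0.534 2.634 3.028
vertex 0.746 2.534 4.161
vertex 1.436 2.01 3.396
endloop
endfacet
facet normal 0.591 0.466 -0.659
outer loop
vertex 0.534 2.634 3.028
vertex 1.436 2.01 3.396
vertex 0.778 1.619 2.529
endloop
endfacet
facet normal -0.080 0.424 -0.902
outer loop
vertex 0.534 2.634 3.028
vertex 0.778 1.619 2.529
vertex -0.32 1.902 2.759
endloop
endfacet
facet normal -0.506 0.748 -0.429
outer loop
vertex 0.534 2.634 3.028
vertex -0.32 1.902 2.759
vertex -0.34 2.467 3.767
endloop
endfacet
facet normal 0.802 0.366 0.472
outer loop
vertex 1.436 2.01 3.396
vertex 0.746 2.534 4.161
vertex 1.12 1.458 4.361
endloop
endfacet
facet normal -0.294 0.649 0.701
outer loop
vertex 0.746 2.534 4.161
vertex -0.34 2.467 3.767
vertex 0.022 1.741 4.591
endloop
endfacet
facet normal -0.952 0.259 -0.164
outer loop
vertex -0.34 2.467 3.767
vertex -0.32 1.902 2.759
vertex -0.636 1.35 3.724
endloop
endfacet
facet normal -0.262 -0.264 -0.928
outer loop
vertex -0.32 1.902 2.759
vertex 0.778 1.619 2.529
vertex 0.054 0.826 2.959
endloop
endfacet
facet normal 0.822 -0.197 -0.535
outer loop
vertex 0.778 1.619 2.529
vertex 1.436 2.01 3.396
vertex 1.14 0.893 3.353
endloop
endfacet
facet normal 0.080 -0.424 0.902
outer loop
vertex 0.266 0.726 4.092
vertex 1.12 1.458 4.361
vertex 0.022 1.741 4.591
endloop
endfacet
facet normal -0.591 -0.466 0.659
outer loop
vertex 0.266 0.726 4.092
vertex 0.022 1.741 4.591
vertex -0.636 1.35 3.724
endloop
endfacet
facet normal -0.579 -0.815 0.036
outer loop
vertex 0.266 0.726 4.092
vertex -0.636 1.35 3.724
vertex 0.054 0.826 2.959
endloop
endfacet
facet normal 0.099 -0.989 -0.106
outer loop
vertex 0.266 0.726 4.092
vertex 0.054 0.826 2.959
vertex 1.14 0.893 3.353
endloop
endfacet
facet normal 0.506 -0.748 0.429
outer loop
vertex 0.266 0.726 4.092
vertex 1.14 0.893 3.353
vertex 1.12 1.458 4.361
endloop
endfacet
facet normal 0.262 0.264 0.928
outer loop
vertex 0.022 1.741 4.591
vertex 1.12 1.458 4.361
vertex 0.746 2.534 4.161
endloop
endfacet
facet normal -0.822 0.197 0.535
outer loop
vertex -0.636 1.35 3.724
vertex 0.022 1.741 4.591
vertex -0.34 2.467 3.767
endloop
endfacet
facet normal -0.802 -0.366 -0.472
outer loop
vertex 0.054 0.826 2.959
vertex -0.636 1.35 3.724
vertex -0.32 1.902 2.759
endloop
endfacet
facet normal 0.294 -0.649 -0.701
outer loop
vertex 1.14 0.893 3.353
vertex 0.054 0.826 2.959
vertex 0.778 1.619 2.529
endloop
endfacet
facet normal 0.952 -0.259 0.164
outer loop
vertex 1.12 1.458 4.361
vertex 1.14 0.893 3.353
vertex 1.436 2.01 3.396
endloop
endfacet

endsolid


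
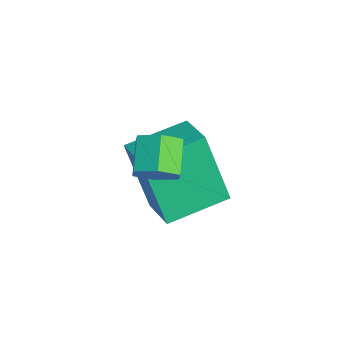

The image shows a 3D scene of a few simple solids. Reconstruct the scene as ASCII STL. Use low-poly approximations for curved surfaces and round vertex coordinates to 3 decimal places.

solid 
facet normal -0.946 -0.123 -0.301
outer loop
vertex -0.876 -1.258 -0.839
vertex -1.203 0.45 -0.509
vertex -0.287 -0.747 -2.897
endloop
endfacet
facet normal 0.185 -0.965 -0.187
outer loop
vertex 0.923 -0.59 -2.511
vertex -0.876 -1.258 -0.839
vertex -0.287 -0.747 -2.897
endloop
endfacet
facet normal -0.946 -0.123 -0.301
outer loop
vertex -0.287 -0.747 -2.897
vertex -1.203 0.45 -0.509
vertex -0.614 0.961 -2.566
endloop
endfacet
facet normal 0.268 0.233 -0.935
outer loop
vertex -0.614 0.961 -2.566
vertex 0.923 -0.59 -2.511
vertex -0.287 -0.747 -2.897
endloop
endfacet
facet normal -0.268 -0.232 0.935
outer loop
vertex -0.876 -1.258 -0.839
vertex 0.007 0.607 -0.123
vertex -1.203 0.45 -0.509
endloop
endfacet
facet normal 0.185 -0.965 -0.187
outer loop
vertex 0.334 -1.101 -0.454
vertex -0.876 -1.258 -0.839
vertex 0.923 -0.59 -2.511
endloop
endfacet
facet normal -0.267 -0.232 0.935
outer loop
vertex 0.334 -1.101 -0.454
vertex 0.007 0.607 -0.123
vertex -0.876 -1.258 -0.839
endloop
endfacet
facet normal -0.185 0.965 0.187
outer loop
vertex -1.203 0.45 -0.509
vertex 0.007 0.607 -0.123
vertex -0.614 0.961 -2.566
endloop
endfacet
facet normal 0.267 0.232 -0.935
outer loop
vertex 0.596 1.118 -2.181
vertex 0.923 -0.59 -2.511
vertex -0.614 0.961 -2.566
endloop
endfacet
facet normal -0.185 0.965 0.187
outer loop
vertex -0.614 0.961 -2.566
vertex 0.007 0.607 -0.123
vertex 0.596 1.118 -2.181
endloop
endfacet
facet normal 0.946 0.123 0.301
outer loop
vertex 0.596 1.118 -2.181
vertex 0.334 -1.101 -0.454
vertex 0.923 -0.59 -2.511
endloop
endfacet
facet normal 0.946 0.123 0.301
outer loop
vertex 0.007 0.607 -0.123
vertex 0.334 -1.101 -0.454
vertex 0.596 1.118 -2.181
endloop
endfacet
facet normal 0.782 -0.268 -0.563
outer loop
vertex 1.869 -1.036 0.643
vertex 1.507 -0.989 0.118
vertex 1.833 -0.48 0.328
endloop
endfacet
facet normal 0.620 0.417 0.665
outer loop
vertex 1.869 -1.036 0.643
vertex 1.833 -0.48 0.328
vertex 1.055 -0.758 1.228
endloop
endfacet
facet normal 0.620 0.417 0.665
outer loop
vertex 1.055 -0.758 1.228
vertex 1.833 -0.48 0.328
vertex 1.019 -0.202 0.913
endloop
endfacet
facet normal -0.782 0.268 0.562
outer loop
vertex 1.055 -0.758 1.228
vertex 1.019 -0.202 0.913
vertex 0.693 -0.711 0.702
endloop
endfacet
facet normal 0.782 -0.269 -0.562
outer loop
vertex 1.833 -0.48 0.328
vertex 1.507 -0.989 0.118
vertex 1.471 -0.434 -0.198
endloop
endfacet
facet normal 0.260 0.961 -0.095
outer loop
vertex 1.833 -0.48 0.328
vertex 1.471 -0.434 -0.198
vertex 1.019 -0.202 0.913
endloop
endfacet
facet normal 0.262 0.961 -0.094
outer loop
vertex 1.019 -0.202 0.913
vertex 1.471 -0.434 -0.198
vertex 0.657 -0.155 0.387
endloop
endfacet
facet normal -0.782 0.268 0.562
outer loop
vertex 1.019 -0.202 0.913
vertex 0.657 -0.155 0.387
vertex 0.693 -0.711 0.702
endloop
endfacet
facet normal 0.782 -0.269 -0.562
outer loop
vertex 1.471 -0.434 -0.198
vertex 1.507 -0.989 0.118
vertex 1.145 -0.942 -0.408
endloop
endfacet
facet normal -0.359 0.544 -0.759
outer loop
vertex 1.471 -0.434 -0.198
vertex 1.145 -0.942 -0.408
vertex 0.657 -0.155 0.387
endloop
endfacet
facet normal -0.360 0.543 -0.759
outer loop
vertex 0.657 -0.155 0.387
vertex 1.145 -0.942 -0.408
vertex 0.331 -0.664 0.177
endloop
endfacet
facet normal -0.782 0.268 0.563
outer loop
vertex 0.657 -0.155 0.387
vertex 0.331 -0.664 0.177
vertex 0.693 -0.711 0.702
endloop
endfacet
facet normal 0.782 -0.268 -0.562
outer loop
vertex 1.145 -0.942 -0.408
vertex 1.507 -0.989 0.118
vertex 1.181 -1.498 -0.093
endloop
endfacet
facet normal -0.620 -0.417 -0.665
outer loop
vertex 1.145 -0.942 -0.408
vertex 1.181 -1.498 -0.093
vertex 0.331 -0.664 0.177
endloop
endfacet
facet normal -0.620 -0.417 -0.665
outer loop
vertex 0.331 -0.664 0.177
vertex 1.181 -1.498 -0.093
vertex 0.367 -1.22 0.492
endloop
endfacet
facet normal -0.782 0.268 0.563
outer loop
vertex 0.331 -0.664 0.177
vertex 0.367 -1.22 0.492
vertex 0.693 -0.711 0.702
endloop
endfacet
facet normal 0.782 -0.268 -0.562
outer loop
vertex 1.181 -1.498 -0.093
vertex 1.507 -0.989 0.118
vertex 1.543 -1.545 0.433
endloop
endfacet
facet normal -0.261 -0.961 0.094
outer loop
vertex 1.181 -1.498 -0.093
vertex 1.543 -1.545 0.433
vertex 0.367 -1.22 0.492
endloop
endfacet
facet normal -0.261 -0.961 0.095
outer loop
vertex 0.367 -1.22 0.492
vertex 1.543 -1.545 0.433
vertex 0.729 -1.266 1.018
endloop
endfacet
facet normal -0.782 0.269 0.562
outer loop
vertex 0.367 -1.22 0.492
vertex 0.729 -1.266 1.018
vertex 0.693 -0.711 0.702
endloop
endfacet
facet normal 0.782 -0.268 -0.563
outer loop
vertex 1.543 -1.545 0.433
vertex 1.507 -0.989 0.118
vertex 1.869 -1.036 0.643
endloop
endfacet
facet normal 0.359 -0.543 0.759
outer loop
vertex 1.543 -1.545 0.433
vertex 1.869 -1.036 0.643
vertex 0.729 -1.266 1.018
endloop
endfacet
facet normal 0.359 -0.544 0.758
outer loop
vertex 0.729 -1.266 1.018
vertex 1.869 -1.036 0.643
vertex 1.055 -0.758 1.228
endloop
endfacet
facet normal -0.782 0.269 0.562
outer loop
vertex 0.729 -1.266 1.018
vertex 1.055 -0.758 1.228
vertex 0.693 -0.711 0.702
endloop
endfacet

endsolid


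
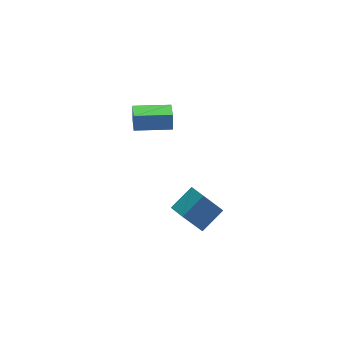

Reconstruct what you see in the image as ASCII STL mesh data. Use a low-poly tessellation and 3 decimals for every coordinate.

solid 
facet normal -0.968 0.251 0.014
outer loop
vertex -4.754 2.719 3.516
vertex -4.448 3.925 3.106
vertex -4.84 2.438 2.623
endloop
endfacet
facet normal -0.233 -0.921 0.312
outer loop
vertex -2.972 1.955 2.594
vertex -4.754 2.719 3.516
vertex -4.84 2.438 2.623
endloop
endfacet
facet normal -0.968 0.250 0.016
outer loop
vertex -4.84 2.438 2.623
vertex -4.448 3.925 3.106
vertex -4.535 3.644 2.213
endloop
endfacet
facet normal -0.092 -0.300 -0.950
outer loop
vertex -4.535 3.644 2.213
vertex -2.972 1.955 2.594
vertex -4.84 2.438 2.623
endloop
endfacet
facet normal 0.092 0.299 0.950
outer loop
vertex -4.754 2.719 3.516
vertex -2.58 3.442 3.077
vertex -4.448 3.925 3.106
endloop
endfacet
facet normal -0.233 -0.921 0.312
outer loop
vertex -2.885 2.236 3.487
vertex -4.754 2.719 3.516
vertex -2.972 1.955 2.594
endloop
endfacet
facet normal 0.092 0.300 0.950
outer loop
vertex -2.885 2.236 3.487
vertex -2.58 3.442 3.077
vertex -4.754 2.719 3.516
endloop
endfacet
facet normal 0.233 0.921 -0.312
outer loop
vertex -4.448 3.925 3.106
vertex -2.58 3.442 3.077
vertex -4.535 3.644 2.213
endloop
endfacet
facet normal -0.092 -0.299 -0.950
outer loop
vertex -2.666 3.161 2.184
vertex -2.972 1.955 2.594
vertex -4.535 3.644 2.213
endloop
endfacet
facet normal 0.233 0.921 -0.312
outer loop
vertex -4.535 3.644 2.213
vertex -2.58 3.442 3.077
vertex -2.666 3.161 2.184
endloop
endfacet
facet normal 0.968 -0.251 -0.015
outer loop
vertex -2.666 3.161 2.184
vertex -2.885 2.236 3.487
vertex -2.972 1.955 2.594
endloop
endfacet
facet normal 0.968 -0.250 -0.015
outer loop
vertex -2.58 3.442 3.077
vertex -2.885 2.236 3.487
vertex -2.666 3.161 2.184
endloop
endfacet
facet normal -0.574 0.122 0.810
outer loop
vertex -1.726 0.834 -2.34
vertex -1.971 1.977 -2.686
vertex -2.996 0.313 -3.161
endloop
endfacet
facet normal 0.201 -0.938 0.284
outer loop
vertex -2.009 0.103 -4.554
vertex -1.726 0.834 -2.34
vertex -2.996 0.313 -3.161
endloop
endfacet
facet normal -0.574 0.122 0.810
outer loop
vertex -2.996 0.313 -3.161
vertex -1.971 1.977 -2.686
vertex -3.241 1.457 -3.507
endloop
endfacet
facet normal -0.794 -0.325 -0.514
outer loop
vertex -3.241 1.457 -3.507
vertex -2.009 0.103 -4.554
vertex -2.996 0.313 -3.161
endloop
endfacet
facet normal 0.794 0.326 0.513
outer loop
vertex -1.726 0.834 -2.34
vertex -0.984 1.767 -4.079
vertex -1.971 1.977 -2.686
endloop
endfacet
facet normal 0.200 -0.938 0.284
outer loop
vertex -0.739 0.623 -3.733
vertex -1.726 0.834 -2.34
vertex -2.009 0.103 -4.554
endloop
endfacet
facet normal 0.794 0.325 0.513
outer loop
vertex -0.739 0.623 -3.733
vertex -0.984 1.767 -4.079
vertex -1.726 0.834 -2.34
endloop
endfacet
facet normal -0.201 0.938 -0.284
outer loop
vertex -1.971 1.977 -2.686
vertex -0.984 1.767 -4.079
vertex -3.241 1.457 -3.507
endloop
endfacet
facet normal -0.794 -0.326 -0.513
outer loop
vertex -2.254 1.246 -4.9
vertex -2.009 0.103 -4.554
vertex -3.241 1.457 -3.507
endloop
endfacet
facet normal -0.201 0.937 -0.284
outer loop
vertex -3.241 1.457 -3.507
vertex -0.984 1.767 -4.079
vertex -2.254 1.246 -4.9
endloop
endfacet
facet normal 0.574 -0.122 -0.810
outer loop
vertex -2.254 1.246 -4.9
vertex -0.739 0.623 -3.733
vertex -2.009 0.103 -4.554
endloop
endfacet
facet normal 0.574 -0.122 -0.810
outer loop
vertex -0.984 1.767 -4.079
vertex -0.739 0.623 -3.733
vertex -2.254 1.246 -4.9
endloop
endfacet

endsolid


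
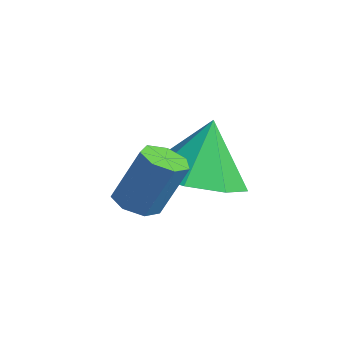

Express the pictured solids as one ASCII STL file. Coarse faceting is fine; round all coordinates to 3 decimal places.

solid 
facet normal -0.275 -0.315 -0.908
outer loop
vertex -2.813 0.062 -1.669
vertex -3.166 -0.252 -1.453
vertex -3.223 0.241 -1.607
endloop
endfacet
facet normal 0.317 0.862 -0.395
outer loop
vertex -2.813 0.062 -1.669
vertex -3.223 0.241 -1.607
vertex -2.441 0.487 -0.443
endloop
endfacet
facet normal 0.317 0.862 -0.395
outer loop
vertex -2.441 0.487 -0.443
vertex -3.223 0.241 -1.607
vertex -2.85 0.666 -0.381
endloop
endfacet
facet normal 0.275 0.314 0.908
outer loop
vertex -2.441 0.487 -0.443
vertex -2.85 0.666 -0.381
vertex -2.794 0.172 -0.227
endloop
endfacet
facet normal -0.278 -0.316 -0.907
outer loop
vertex -3.223 0.241 -1.607
vertex -3.166 -0.252 -1.453
vertex -3.59 0.049 -1.428
endloop
endfacet
facet normal -0.511 0.848 -0.138
outer loop
vertex -3.223 0.241 -1.607
vertex -3.59 0.049 -1.428
vertex -2.85 0.666 -0.381
endloop
endfacet
facet normal -0.513 0.848 -0.137
outer loop
vertex -2.85 0.666 -0.381
vertex -3.59 0.049 -1.428
vertex -3.217 0.473 -0.202
endloop
endfacet
facet normal 0.277 0.314 0.908
outer loop
vertex -2.85 0.666 -0.381
vertex -3.217 0.473 -0.202
vertex -2.794 0.172 -0.227
endloop
endfacet
facet normal -0.276 -0.313 -0.909
outer loop
vertex -3.59 0.049 -1.428
vertex -3.166 -0.252 -1.453
vertex -3.638 -0.371 -1.269
endloop
endfacet
facet normal -0.955 0.194 0.224
outer loop
vertex -3.59 0.049 -1.428
vertex -3.638 -0.371 -1.269
vertex -3.217 0.473 -0.202
endloop
endfacet
facet normal -0.955 0.194 0.223
outer loop
vertex -3.217 0.473 -0.202
vertex -3.638 -0.371 -1.269
vertex -3.265 0.054 -0.043
endloop
endfacet
facet normal 0.277 0.313 0.909
outer loop
vertex -3.217 0.473 -0.202
vertex -3.265 0.054 -0.043
vertex -2.794 0.172 -0.227
endloop
endfacet
facet normal -0.275 -0.314 -0.909
outer loop
vertex -3.638 -0.371 -1.269
vertex -3.166 -0.252 -1.453
vertex -3.331 -0.701 -1.248
endloop
endfacet
facet normal -0.679 -0.605 0.416
outer loop
vertex -3.638 -0.371 -1.269
vertex -3.331 -0.701 -1.248
vertex -3.265 0.054 -0.043
endloop
endfacet
facet normal -0.679 -0.605 0.416
outer loop
vertex -3.265 0.054 -0.043
vertex -3.331 -0.701 -1.248
vertex -2.958 -0.276 -0.022
endloop
endfacet
facet normal 0.276 0.315 0.908
outer loop
vertex -3.265 0.054 -0.043
vertex -2.958 -0.276 -0.022
vertex -2.794 0.172 -0.227
endloop
endfacet
facet normal -0.275 -0.314 -0.909
outer loop
vertex -3.331 -0.701 -1.248
vertex -3.166 -0.252 -1.453
vertex -2.9 -0.693 -1.381
endloop
endfacet
facet normal 0.109 -0.949 0.296
outer loop
vertex -3.331 -0.701 -1.248
vertex -2.9 -0.693 -1.381
vertex -2.958 -0.276 -0.022
endloop
endfacet
facet normal 0.107 -0.949 0.296
outer loop
vertex -2.958 -0.276 -0.022
vertex -2.9 -0.693 -1.381
vertex -2.527 -0.269 -0.155
endloop
endfacet
facet normal 0.275 0.315 0.908
outer loop
vertex -2.958 -0.276 -0.022
vertex -2.527 -0.269 -0.155
vertex -2.794 0.172 -0.227
endloop
endfacet
facet normal -0.276 -0.315 -0.908
outer loop
vertex -2.9 -0.693 -1.381
vertex -3.166 -0.252 -1.453
vertex -2.67 -0.353 -1.569
endloop
endfacet
facet normal 0.815 -0.578 -0.048
outer loop
vertex -2.9 -0.693 -1.381
vertex -2.67 -0.353 -1.569
vertex -2.527 -0.269 -0.155
endloop
endfacet
facet normal 0.815 -0.578 -0.048
outer loop
vertex -2.527 -0.269 -0.155
vertex -2.67 -0.353 -1.569
vertex -2.297 0.071 -0.343
endloop
endfacet
facet normal 0.276 0.315 0.908
outer loop
vertex -2.527 -0.269 -0.155
vertex -2.297 0.071 -0.343
vertex -2.794 0.172 -0.227
endloop
endfacet
facet normal -0.276 -0.314 -0.908
outer loop
vertex -2.67 -0.353 -1.569
vertex -3.166 -0.252 -1.453
vertex -2.813 0.062 -1.669
endloop
endfacet
facet normal 0.907 0.227 -0.355
outer loop
vertex -2.67 -0.353 -1.569
vertex -2.813 0.062 -1.669
vertex -2.297 0.071 -0.343
endloop
endfacet
facet normal 0.907 0.229 -0.354
outer loop
vertex -2.297 0.071 -0.343
vertex -2.813 0.062 -1.669
vertex -2.441 0.487 -0.443
endloop
endfacet
facet normal 0.276 0.314 0.909
outer loop
vertex -2.297 0.071 -0.343
vertex -2.441 0.487 -0.443
vertex -2.794 0.172 -0.227
endloop
endfacet
facet normal 0.095 -0.331 -0.939
outer loop
vertex -2.83 1.536 -1.506
vertex -3.915 1.511 -1.607
vertex -3.141 2.255 -1.791
endloop
endfacet
facet normal 0.725 0.501 0.472
outer loop
vertex -2.83 1.536 -1.506
vertex -3.141 2.255 -1.791
vertex -4.065 2.029 -0.133
endloop
endfacet
facet normal 0.095 -0.331 -0.939
outer loop
vertex -3.141 2.255 -1.791
vertex -3.915 1.511 -1.607
vertex -3.905 2.539 -1.968
endloop
endfacet
facet normal 0.277 0.919 0.280
outer loop
vertex -3.141 2.255 -1.791
vertex -3.905 2.539 -1.968
vertex -4.065 2.029 -0.133
endloop
endfacet
facet normal 0.096 -0.331 -0.939
outer loop
vertex -3.905 2.539 -1.968
vertex -3.915 1.511 -1.607
vertex -4.675 2.22 -1.934
endloop
endfacet
facet normal -0.365 0.905 0.220
outer loop
vertex -3.905 2.539 -1.968
vertex -4.675 2.22 -1.934
vertex -4.065 2.029 -0.133
endloop
endfacet
facet normal 0.095 -0.331 -0.939
outer loop
vertex -4.675 2.22 -1.934
vertex -3.915 1.511 -1.607
vertex -5.0 1.486 -1.708
endloop
endfacet
facet normal -0.822 0.465 0.328
outer loop
vertex -4.675 2.22 -1.934
vertex -5.0 1.486 -1.708
vertex -4.065 2.029 -0.133
endloop
endfacet
facet normal 0.095 -0.330 -0.939
outer loop
vertex -5.0 1.486 -1.708
vertex -3.915 1.511 -1.607
vertex -4.69 0.766 -1.424
endloop
endfacet
facet normal -0.829 -0.143 0.541
outer loop
vertex -5.0 1.486 -1.708
vertex -4.69 0.766 -1.424
vertex -4.065 2.029 -0.133
endloop
endfacet
facet normal 0.096 -0.330 -0.939
outer loop
vertex -4.69 0.766 -1.424
vertex -3.915 1.511 -1.607
vertex -3.925 0.482 -1.246
endloop
endfacet
facet normal -0.380 -0.563 0.734
outer loop
vertex -4.69 0.766 -1.424
vertex -3.925 0.482 -1.246
vertex -4.065 2.029 -0.133
endloop
endfacet
facet normal 0.095 -0.330 -0.939
outer loop
vertex -3.925 0.482 -1.246
vertex -3.915 1.511 -1.607
vertex -3.155 0.801 -1.28
endloop
endfacet
facet normal 0.262 -0.548 0.794
outer loop
vertex -3.925 0.482 -1.246
vertex -3.155 0.801 -1.28
vertex -4.065 2.029 -0.133
endloop
endfacet
facet normal 0.095 -0.331 -0.939
outer loop
vertex -3.155 0.801 -1.28
vertex -3.915 1.511 -1.607
vertex -2.83 1.536 -1.506
endloop
endfacet
facet normal 0.720 -0.107 0.686
outer loop
vertex -3.155 0.801 -1.28
vertex -2.83 1.536 -1.506
vertex -4.065 2.029 -0.133
endloop
endfacet

endsolid


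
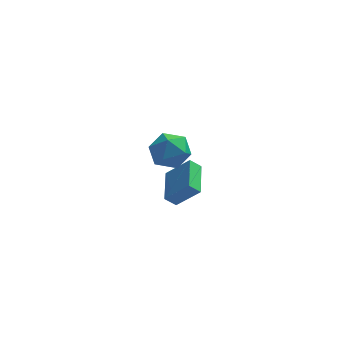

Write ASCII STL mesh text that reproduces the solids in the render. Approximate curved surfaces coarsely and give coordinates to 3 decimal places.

solid 
facet normal -0.540 -0.605 0.585
outer loop
vertex 0.049 -2.955 4.211
vertex 0.766 -3.829 3.968
vertex 0.978 -3.142 4.874
endloop
endfacet
facet normal -0.570 0.069 0.819
outer loop
vertex 0.049 -2.955 4.211
vertex 0.978 -3.142 4.874
vertex 0.686 -2.063 4.58
endloop
endfacet
facet normal -0.831 0.473 0.291
outer loop
vertex 0.049 -2.955 4.211
vertex 0.686 -2.063 4.58
vertex 0.294 -2.082 3.492
endloop
endfacet
facet normal -0.962 0.049 -0.268
outer loop
vertex 0.049 -2.955 4.211
vertex 0.294 -2.082 3.492
vertex 0.344 -3.174 3.114
endloop
endfacet
facet normal -0.782 -0.617 -0.087
outer loop
vertex 0.049 -2.955 4.211
vertex 0.344 -3.174 3.114
vertex 0.766 -3.829 3.968
endloop
endfacet
facet normal 0.095 0.286 0.954
outer loop
vertex 0.686 -2.063 4.58
vertex 0.978 -3.142 4.874
vertex 1.796 -2.386 4.566
endloop
endfacet
facet normal 0.144 -0.804 0.576
outer loop
vertex 0.978 -3.142 4.874
vertex 0.766 -3.829 3.968
vertex 1.846 -3.478 4.188
endloop
endfacet
facet normal -0.246 -0.824 -0.510
outer loop
vertex 0.766 -3.829 3.968
vertex 0.344 -3.174 3.114
vertex 1.454 -3.497 3.1
endloop
endfacet
facet normal -0.537 0.254 -0.804
outer loop
vertex 0.344 -3.174 3.114
vertex 0.294 -2.082 3.492
vertex 1.162 -2.418 2.806
endloop
endfacet
facet normal -0.326 0.940 0.101
outer loop
vertex 0.294 -2.082 3.492
vertex 0.686 -2.063 4.58
vertex 1.374 -1.731 3.712
endloop
endfacet
facet normal 0.962 -0.049 0.268
outer loop
vertex 2.091 -2.605 3.469
vertex 1.796 -2.386 4.566
vertex 1.846 -3.478 4.188
endloop
endfacet
facet normal 0.831 -0.473 -0.291
outer loop
vertex 2.091 -2.605 3.469
vertex 1.846 -3.478 4.188
vertex 1.454 -3.497 3.1
endloop
endfacet
facet normal 0.570 -0.069 -0.819
outer loop
vertex 2.091 -2.605 3.469
vertex 1.454 -3.497 3.1
vertex 1.162 -2.418 2.806
endloop
endfacet
facet normal 0.540 0.605 -0.585
outer loop
vertex 2.091 -2.605 3.469
vertex 1.162 -2.418 2.806
vertex 1.374 -1.731 3.712
endloop
endfacet
facet normal 0.782 0.617 0.087
outer loop
vertex 2.091 -2.605 3.469
vertex 1.374 -1.731 3.712
vertex 1.796 -2.386 4.566
endloop
endfacet
facet normal 0.537 -0.254 0.804
outer loop
vertex 1.846 -3.478 4.188
vertex 1.796 -2.386 4.566
vertex 0.978 -3.142 4.874
endloop
endfacet
facet normal 0.326 -0.940 -0.101
outer loop
vertex 1.454 -3.497 3.1
vertex 1.846 -3.478 4.188
vertex 0.766 -3.829 3.968
endloop
endfacet
facet normal -0.095 -0.286 -0.954
outer loop
vertex 1.162 -2.418 2.806
vertex 1.454 -3.497 3.1
vertex 0.344 -3.174 3.114
endloop
endfacet
facet normal -0.144 0.804 -0.576
outer loop
vertex 1.374 -1.731 3.712
vertex 1.162 -2.418 2.806
vertex 0.294 -2.082 3.492
endloop
endfacet
facet normal 0.246 0.824 0.510
outer loop
vertex 1.796 -2.386 4.566
vertex 1.374 -1.731 3.712
vertex 0.686 -2.063 4.58
endloop
endfacet
facet normal -0.716 -0.143 0.683
outer loop
vertex 1.893 0.922 -1.683
vertex 1.876 3.011 -1.263
vertex 0.623 1.169 -2.963
endloop
endfacet
facet normal 0.008 -0.980 -0.197
outer loop
vertex 1.224 1.289 -3.537
vertex 1.893 0.922 -1.683
vertex 0.623 1.169 -2.963
endloop
endfacet
facet normal -0.716 -0.143 0.683
outer loop
vertex 0.623 1.169 -2.963
vertex 1.876 3.011 -1.263
vertex 0.606 3.258 -2.543
endloop
endfacet
facet normal -0.698 0.136 -0.703
outer loop
vertex 0.606 3.258 -2.543
vertex 1.224 1.289 -3.537
vertex 0.623 1.169 -2.963
endloop
endfacet
facet normal 0.698 -0.136 0.703
outer loop
vertex 1.893 0.922 -1.683
vertex 2.477 3.131 -1.837
vertex 1.876 3.011 -1.263
endloop
endfacet
facet normal 0.008 -0.980 -0.197
outer loop
vertex 2.494 1.042 -2.257
vertex 1.893 0.922 -1.683
vertex 1.224 1.289 -3.537
endloop
endfacet
facet normal 0.698 -0.136 0.703
outer loop
vertex 2.494 1.042 -2.257
vertex 2.477 3.131 -1.837
vertex 1.893 0.922 -1.683
endloop
endfacet
facet normal -0.008 0.980 0.197
outer loop
vertex 1.876 3.011 -1.263
vertex 2.477 3.131 -1.837
vertex 0.606 3.258 -2.543
endloop
endfacet
facet normal -0.698 0.136 -0.703
outer loop
vertex 1.207 3.378 -3.117
vertex 1.224 1.289 -3.537
vertex 0.606 3.258 -2.543
endloop
endfacet
facet normal -0.008 0.980 0.197
outer loop
vertex 0.606 3.258 -2.543
vertex 2.477 3.131 -1.837
vertex 1.207 3.378 -3.117
endloop
endfacet
facet normal 0.716 0.143 -0.683
outer loop
vertex 1.207 3.378 -3.117
vertex 2.494 1.042 -2.257
vertex 1.224 1.289 -3.537
endloop
endfacet
facet normal 0.716 0.143 -0.683
outer loop
vertex 2.477 3.131 -1.837
vertex 2.494 1.042 -2.257
vertex 1.207 3.378 -3.117
endloop
endfacet

endsolid


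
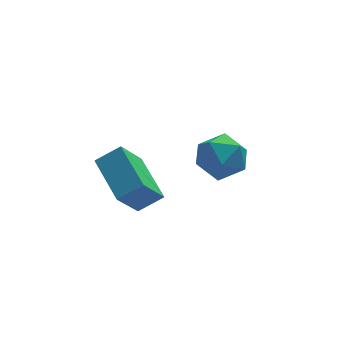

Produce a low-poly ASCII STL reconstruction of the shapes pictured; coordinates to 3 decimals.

solid 
facet normal -0.486 -0.385 0.785
outer loop
vertex -1.231 -0.556 -0.806
vertex -2.167 -0.59 -1.402
vertex -0.764 -2.429 -1.436
endloop
endfacet
facet normal 0.843 0.030 0.537
outer loop
vertex 0.067 -1.77 -2.778
vertex -1.231 -0.556 -0.806
vertex -0.764 -2.429 -1.436
endloop
endfacet
facet normal -0.486 -0.385 0.785
outer loop
vertex -0.764 -2.429 -1.436
vertex -2.167 -0.59 -1.402
vertex -1.7 -2.462 -2.032
endloop
endfacet
facet normal 0.230 -0.922 -0.310
outer loop
vertex -1.7 -2.462 -2.032
vertex 0.067 -1.77 -2.778
vertex -0.764 -2.429 -1.436
endloop
endfacet
facet normal -0.231 0.922 0.310
outer loop
vertex -1.231 -0.556 -0.806
vertex -1.336 0.069 -2.744
vertex -2.167 -0.59 -1.402
endloop
endfacet
facet normal 0.843 0.030 0.537
outer loop
vertex -0.4 0.102 -2.148
vertex -1.231 -0.556 -0.806
vertex 0.067 -1.77 -2.778
endloop
endfacet
facet normal -0.230 0.923 0.310
outer loop
vertex -0.4 0.102 -2.148
vertex -1.336 0.069 -2.744
vertex -1.231 -0.556 -0.806
endloop
endfacet
facet normal -0.843 -0.030 -0.537
outer loop
vertex -2.167 -0.59 -1.402
vertex -1.336 0.069 -2.744
vertex -1.7 -2.462 -2.032
endloop
endfacet
facet normal 0.231 -0.923 -0.310
outer loop
vertex -0.869 -1.804 -3.374
vertex 0.067 -1.77 -2.778
vertex -1.7 -2.462 -2.032
endloop
endfacet
facet normal -0.843 -0.030 -0.537
outer loop
vertex -1.7 -2.462 -2.032
vertex -1.336 0.069 -2.744
vertex -0.869 -1.804 -3.374
endloop
endfacet
facet normal 0.486 0.385 -0.785
outer loop
vertex -0.869 -1.804 -3.374
vertex -0.4 0.102 -2.148
vertex 0.067 -1.77 -2.778
endloop
endfacet
facet normal 0.486 0.385 -0.785
outer loop
vertex -1.336 0.069 -2.744
vertex -0.4 0.102 -2.148
vertex -0.869 -1.804 -3.374
endloop
endfacet
facet normal -0.871 0.147 0.468
outer loop
vertex 1.766 1.022 -3.511
vertex 2.312 1.266 -2.571
vertex 2.06 2.075 -3.295
endloop
endfacet
facet normal -0.925 0.305 -0.226
outer loop
vertex 1.766 1.022 -3.511
vertex 2.06 2.075 -3.295
vertex 2.176 1.664 -4.325
endloop
endfacet
facet normal -0.751 -0.279 -0.598
outer loop
vertex 1.766 1.022 -3.511
vertex 2.176 1.664 -4.325
vertex 2.5 0.601 -4.237
endloop
endfacet
facet normal -0.590 -0.796 -0.135
outer loop
vertex 1.766 1.022 -3.511
vertex 2.5 0.601 -4.237
vertex 2.584 0.355 -3.153
endloop
endfacet
facet normal -0.664 -0.533 0.524
outer loop
vertex 1.766 1.022 -3.511
vertex 2.584 0.355 -3.153
vertex 2.312 1.266 -2.571
endloop
endfacet
facet normal -0.446 0.813 -0.375
outer loop
vertex 2.176 1.664 -4.325
vertex 2.06 2.075 -3.295
vertex 2.976 2.305 -3.887
endloop
endfacet
facet normal -0.359 0.558 0.748
outer loop
vertex 2.06 2.075 -3.295
vertex 2.312 1.266 -2.571
vertex 3.06 2.059 -2.803
endloop
endfacet
facet normal -0.024 -0.543 0.839
outer loop
vertex 2.312 1.266 -2.571
vertex 2.584 0.355 -3.153
vertex 3.384 0.996 -2.715
endloop
endfacet
facet normal 0.096 -0.969 -0.227
outer loop
vertex 2.584 0.355 -3.153
vertex 2.5 0.601 -4.237
vertex 3.5 0.585 -3.745
endloop
endfacet
facet normal -0.164 -0.131 -0.978
outer loop
vertex 2.5 0.601 -4.237
vertex 2.176 1.664 -4.325
vertex 3.248 1.394 -4.469
endloop
endfacet
facet normal 0.590 0.796 0.135
outer loop
vertex 3.794 1.638 -3.529
vertex 2.976 2.305 -3.887
vertex 3.06 2.059 -2.803
endloop
endfacet
facet normal 0.751 0.279 0.598
outer loop
vertex 3.794 1.638 -3.529
vertex 3.06 2.059 -2.803
vertex 3.384 0.996 -2.715
endloop
endfacet
facet normal 0.925 -0.305 0.226
outer loop
vertex 3.794 1.638 -3.529
vertex 3.384 0.996 -2.715
vertex 3.5 0.585 -3.745
endloop
endfacet
facet normal 0.871 -0.147 -0.468
outer loop
vertex 3.794 1.638 -3.529
vertex 3.5 0.585 -3.745
vertex 3.248 1.394 -4.469
endloop
endfacet
facet normal 0.664 0.533 -0.524
outer loop
vertex 3.794 1.638 -3.529
vertex 3.248 1.394 -4.469
vertex 2.976 2.305 -3.887
endloop
endfacet
facet normal -0.096 0.969 0.227
outer loop
vertex 3.06 2.059 -2.803
vertex 2.976 2.305 -3.887
vertex 2.06 2.075 -3.295
endloop
endfacet
facet normal 0.164 0.131 0.978
outer loop
vertex 3.384 0.996 -2.715
vertex 3.06 2.059 -2.803
vertex 2.312 1.266 -2.571
endloop
endfacet
facet normal 0.446 -0.813 0.375
outer loop
vertex 3.5 0.585 -3.745
vertex 3.384 0.996 -2.715
vertex 2.584 0.355 -3.153
endloop
endfacet
facet normal 0.359 -0.558 -0.748
outer loop
vertex 3.248 1.394 -4.469
vertex 3.5 0.585 -3.745
vertex 2.5 0.601 -4.237
endloop
endfacet
facet normal 0.024 0.543 -0.839
outer loop
vertex 2.976 2.305 -3.887
vertex 3.248 1.394 -4.469
vertex 2.176 1.664 -4.325
endloop
endfacet

endsolid


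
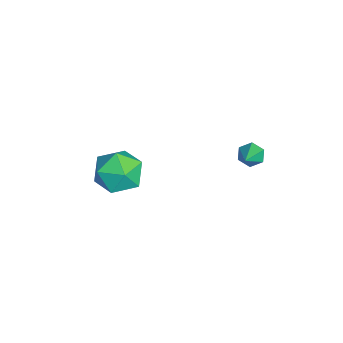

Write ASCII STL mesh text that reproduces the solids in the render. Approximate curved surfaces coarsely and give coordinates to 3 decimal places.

solid 
facet normal -0.800 0.216 -0.560
outer loop
vertex 3.451 3.082 2.8
vertex 3.146 3.132 3.255
vertex 3.408 3.57 3.05
endloop
endfacet
facet normal 0.820 0.317 -0.477
outer loop
vertex 3.451 3.082 2.8
vertex 3.408 3.57 3.05
vertex 4.274 2.828 4.045
endloop
endfacet
facet normal -0.800 0.216 -0.560
outer loop
vertex 3.408 3.57 3.05
vertex 3.146 3.132 3.255
vertex 3.103 3.62 3.505
endloop
endfacet
facet normal 0.473 0.852 0.224
outer loop
vertex 3.408 3.57 3.05
vertex 3.103 3.62 3.505
vertex 4.274 2.828 4.045
endloop
endfacet
facet normal -0.800 0.216 -0.560
outer loop
vertex 3.103 3.62 3.505
vertex 3.146 3.132 3.255
vertex 2.841 3.182 3.71
endloop
endfacet
facet normal -0.091 0.466 0.880
outer loop
vertex 3.103 3.62 3.505
vertex 2.841 3.182 3.71
vertex 4.274 2.828 4.045
endloop
endfacet
facet normal -0.800 0.216 -0.560
outer loop
vertex 2.841 3.182 3.71
vertex 3.146 3.132 3.255
vertex 2.884 2.694 3.46
endloop
endfacet
facet normal -0.308 -0.455 0.836
outer loop
vertex 2.841 3.182 3.71
vertex 2.884 2.694 3.46
vertex 4.274 2.828 4.045
endloop
endfacet
facet normal -0.800 0.216 -0.560
outer loop
vertex 2.884 2.694 3.46
vertex 3.146 3.132 3.255
vertex 3.189 2.644 3.005
endloop
endfacet
facet normal 0.039 -0.990 0.135
outer loop
vertex 2.884 2.694 3.46
vertex 3.189 2.644 3.005
vertex 4.274 2.828 4.045
endloop
endfacet
facet normal -0.800 0.216 -0.560
outer loop
vertex 3.189 2.644 3.005
vertex 3.146 3.132 3.255
vertex 3.451 3.082 2.8
endloop
endfacet
facet normal 0.602 -0.604 -0.521
outer loop
vertex 3.189 2.644 3.005
vertex 3.451 3.082 2.8
vertex 4.274 2.828 4.045
endloop
endfacet
facet normal 0.239 0.447 0.862
outer loop
vertex -0.492 -0.914 -0.828
vertex -0.58 -1.937 -0.273
vertex 0.443 -1.606 -0.728
endloop
endfacet
facet normal 0.544 0.780 0.310
outer loop
vertex -0.492 -0.914 -0.828
vertex 0.443 -1.606 -0.728
vertex 0.229 -1.057 -1.735
endloop
endfacet
facet normal 0.027 0.991 -0.134
outer loop
vertex -0.492 -0.914 -0.828
vertex 0.229 -1.057 -1.735
vertex -0.926 -1.048 -1.903
endloop
endfacet
facet normal -0.599 0.788 0.143
outer loop
vertex -0.492 -0.914 -0.828
vertex -0.926 -1.048 -1.903
vertex -1.426 -1.592 -1.0
endloop
endfacet
facet normal -0.468 0.452 0.759
outer loop
vertex -0.492 -0.914 -0.828
vertex -1.426 -1.592 -1.0
vertex -0.58 -1.937 -0.273
endloop
endfacet
facet normal 0.951 0.306 -0.035
outer loop
vertex 0.229 -1.057 -1.735
vertex 0.443 -1.606 -0.728
vertex 0.586 -2.168 -1.74
endloop
endfacet
facet normal 0.457 -0.232 0.859
outer loop
vertex 0.443 -1.606 -0.728
vertex -0.58 -1.937 -0.273
vertex 0.086 -2.712 -0.837
endloop
endfacet
facet normal -0.686 -0.224 0.692
outer loop
vertex -0.58 -1.937 -0.273
vertex -1.426 -1.592 -1.0
vertex -1.069 -2.703 -1.005
endloop
endfacet
facet normal -0.897 0.320 -0.304
outer loop
vertex -1.426 -1.592 -1.0
vertex -0.926 -1.048 -1.903
vertex -1.283 -2.154 -2.012
endloop
endfacet
facet normal 0.115 0.647 -0.754
outer loop
vertex -0.926 -1.048 -1.903
vertex 0.229 -1.057 -1.735
vertex -0.26 -1.823 -2.467
endloop
endfacet
facet normal 0.599 -0.788 -0.143
outer loop
vertex -0.348 -2.846 -1.912
vertex 0.586 -2.168 -1.74
vertex 0.086 -2.712 -0.837
endloop
endfacet
facet normal -0.027 -0.991 0.134
outer loop
vertex -0.348 -2.846 -1.912
vertex 0.086 -2.712 -0.837
vertex -1.069 -2.703 -1.005
endloop
endfacet
facet normal -0.544 -0.780 -0.310
outer loop
vertex -0.348 -2.846 -1.912
vertex -1.069 -2.703 -1.005
vertex -1.283 -2.154 -2.012
endloop
endfacet
facet normal -0.239 -0.447 -0.862
outer loop
vertex -0.348 -2.846 -1.912
vertex -1.283 -2.154 -2.012
vertex -0.26 -1.823 -2.467
endloop
endfacet
facet normal 0.468 -0.452 -0.759
outer loop
vertex -0.348 -2.846 -1.912
vertex -0.26 -1.823 -2.467
vertex 0.586 -2.168 -1.74
endloop
endfacet
facet normal 0.897 -0.320 0.304
outer loop
vertex 0.086 -2.712 -0.837
vertex 0.586 -2.168 -1.74
vertex 0.443 -1.606 -0.728
endloop
endfacet
facet normal -0.115 -0.647 0.754
outer loop
vertex -1.069 -2.703 -1.005
vertex 0.086 -2.712 -0.837
vertex -0.58 -1.937 -0.273
endloop
endfacet
facet normal -0.951 -0.306 0.035
outer loop
vertex -1.283 -2.154 -2.012
vertex -1.069 -2.703 -1.005
vertex -1.426 -1.592 -1.0
endloop
endfacet
facet normal -0.457 0.232 -0.859
outer loop
vertex -0.26 -1.823 -2.467
vertex -1.283 -2.154 -2.012
vertex -0.926 -1.048 -1.903
endloop
endfacet
facet normal 0.686 0.224 -0.692
outer loop
vertex 0.586 -2.168 -1.74
vertex -0.26 -1.823 -2.467
vertex 0.229 -1.057 -1.735
endloop
endfacet

endsolid
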